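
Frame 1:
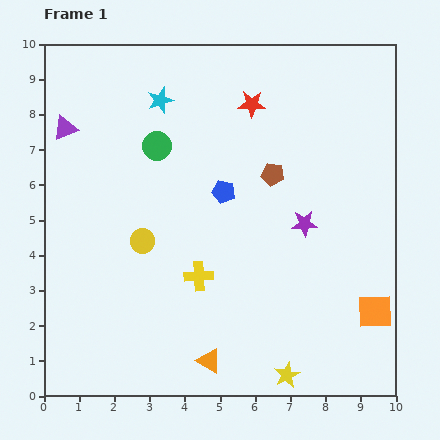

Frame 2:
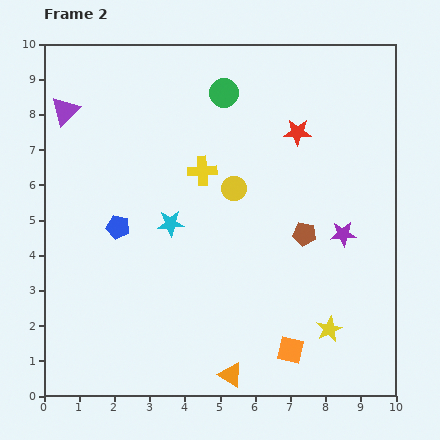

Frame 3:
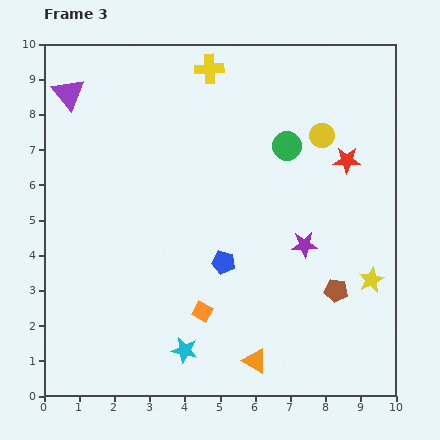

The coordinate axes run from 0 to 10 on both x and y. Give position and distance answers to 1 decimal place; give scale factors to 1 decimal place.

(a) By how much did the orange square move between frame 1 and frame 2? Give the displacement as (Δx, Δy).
(-2.4, -1.1)

The orange square was at (9.4, 2.4) in frame 1 and (7.0, 1.3) in frame 2.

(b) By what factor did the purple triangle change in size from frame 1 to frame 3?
1.3×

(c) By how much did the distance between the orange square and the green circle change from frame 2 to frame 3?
-2.2

Distance in frame 2: 7.5. Distance in frame 3: 5.3.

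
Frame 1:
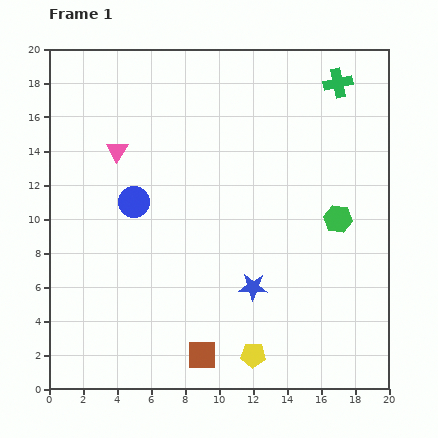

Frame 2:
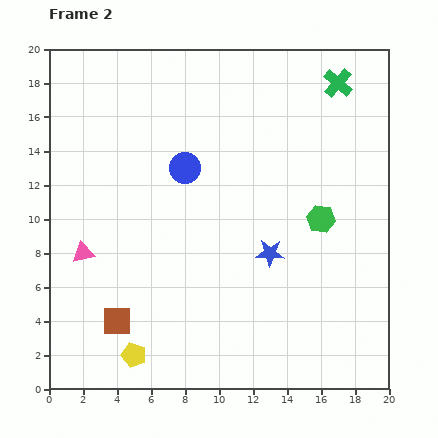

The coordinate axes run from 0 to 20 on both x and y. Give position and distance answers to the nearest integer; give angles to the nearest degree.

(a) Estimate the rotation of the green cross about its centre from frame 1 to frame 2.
36° counter-clockwise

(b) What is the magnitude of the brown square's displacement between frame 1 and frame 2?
5

The brown square moved from (9, 2) to (4, 4), a distance of √(5² + 2²) ≈ 5.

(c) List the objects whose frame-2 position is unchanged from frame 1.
the green cross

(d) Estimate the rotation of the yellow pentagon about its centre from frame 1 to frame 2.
16° clockwise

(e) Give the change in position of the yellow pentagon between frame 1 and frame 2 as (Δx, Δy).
(-7, 0)

The yellow pentagon was at (12, 2) in frame 1 and (5, 2) in frame 2.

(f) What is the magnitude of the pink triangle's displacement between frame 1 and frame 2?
6

The pink triangle moved from (4, 14) to (2, 8), a distance of √(2² + 6²) ≈ 6.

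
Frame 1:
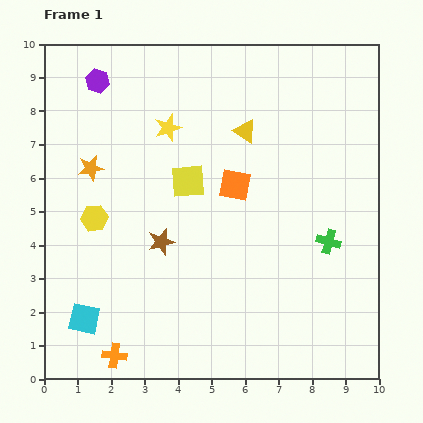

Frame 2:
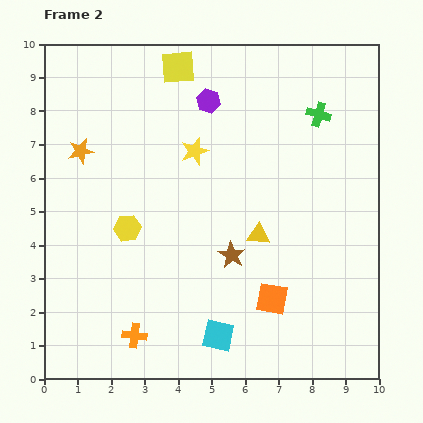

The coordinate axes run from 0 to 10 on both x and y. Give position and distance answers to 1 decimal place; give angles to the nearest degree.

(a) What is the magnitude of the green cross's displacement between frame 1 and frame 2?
3.8

The green cross moved from (8.5, 4.1) to (8.2, 7.9), a distance of √(0.3² + 3.8²) ≈ 3.8.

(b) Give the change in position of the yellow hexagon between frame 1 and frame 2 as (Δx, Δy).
(1.0, -0.3)

The yellow hexagon was at (1.5, 4.8) in frame 1 and (2.5, 4.5) in frame 2.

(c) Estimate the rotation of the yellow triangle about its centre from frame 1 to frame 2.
28° counter-clockwise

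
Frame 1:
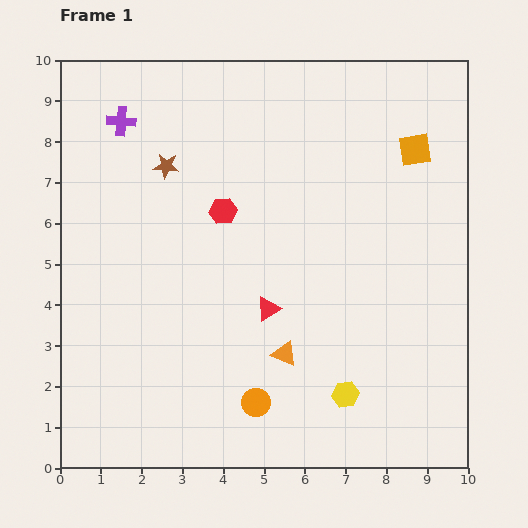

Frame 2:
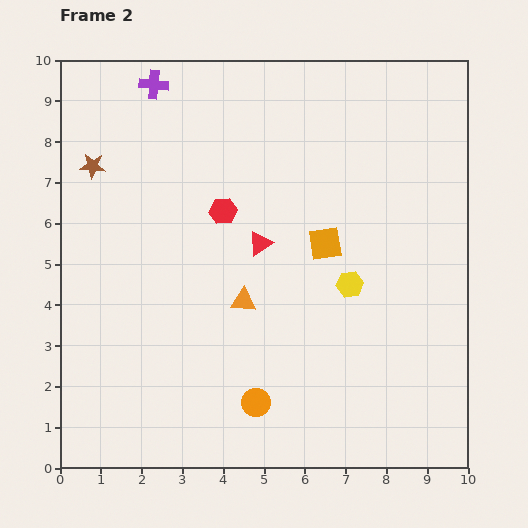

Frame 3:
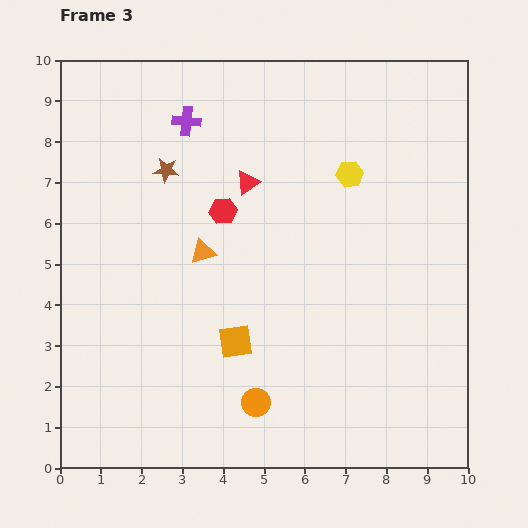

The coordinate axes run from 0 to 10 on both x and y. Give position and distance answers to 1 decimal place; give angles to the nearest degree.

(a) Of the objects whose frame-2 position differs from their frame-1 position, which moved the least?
the purple cross

(moved 1.2)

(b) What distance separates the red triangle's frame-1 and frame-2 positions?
1.6

The red triangle moved from (5.1, 3.9) to (4.9, 5.5), a distance of √(0.2² + 1.6²) ≈ 1.6.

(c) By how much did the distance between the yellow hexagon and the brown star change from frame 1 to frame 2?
-0.2

Distance in frame 1: 7.1. Distance in frame 2: 6.9.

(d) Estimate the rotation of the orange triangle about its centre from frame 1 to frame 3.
40° counter-clockwise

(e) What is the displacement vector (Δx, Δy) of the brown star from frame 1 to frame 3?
(0.0, -0.1)

The brown star was at (2.6, 7.4) in frame 1 and (2.6, 7.3) in frame 3.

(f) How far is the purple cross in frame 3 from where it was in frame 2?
1.2

The purple cross moved from (2.3, 9.4) to (3.1, 8.5), a distance of √(0.8² + 0.9²) ≈ 1.2.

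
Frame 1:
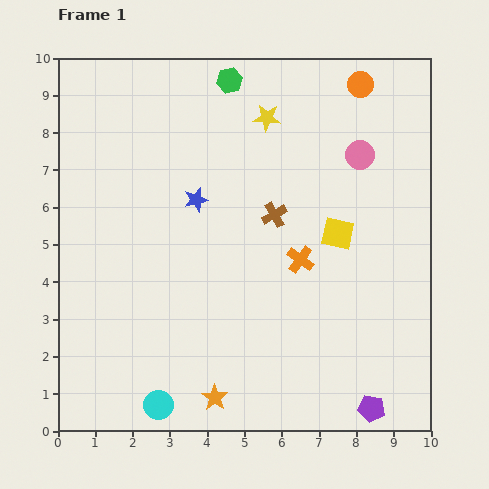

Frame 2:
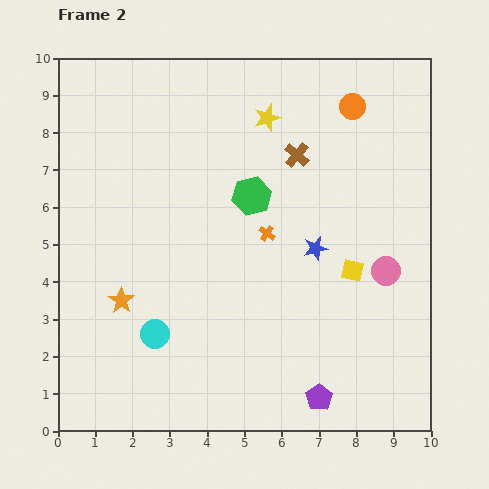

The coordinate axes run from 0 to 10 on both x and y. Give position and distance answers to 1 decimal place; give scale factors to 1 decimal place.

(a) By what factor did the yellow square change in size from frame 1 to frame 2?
0.7×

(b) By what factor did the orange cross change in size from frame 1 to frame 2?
0.6×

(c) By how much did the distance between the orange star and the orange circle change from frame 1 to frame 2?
-1.2

Distance in frame 1: 9.3. Distance in frame 2: 8.1.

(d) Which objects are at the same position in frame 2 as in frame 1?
the yellow star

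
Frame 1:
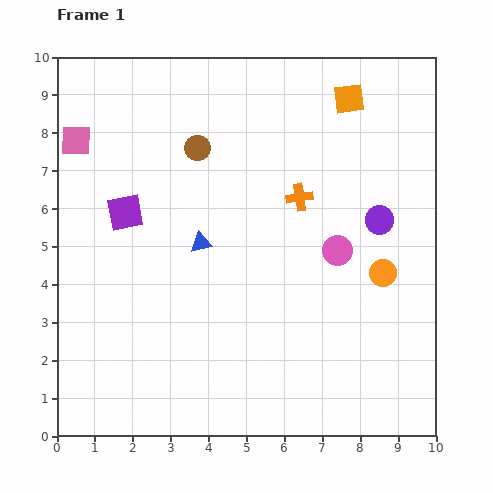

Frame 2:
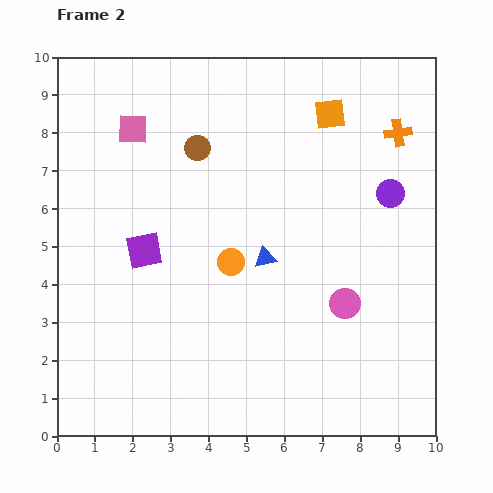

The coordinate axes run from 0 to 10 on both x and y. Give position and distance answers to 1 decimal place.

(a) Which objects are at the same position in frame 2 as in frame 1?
the brown circle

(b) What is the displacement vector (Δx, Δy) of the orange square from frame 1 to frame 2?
(-0.5, -0.4)

The orange square was at (7.7, 8.9) in frame 1 and (7.2, 8.5) in frame 2.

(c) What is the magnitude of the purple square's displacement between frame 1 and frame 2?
1.1

The purple square moved from (1.8, 5.9) to (2.3, 4.9), a distance of √(0.5² + 1.0²) ≈ 1.1.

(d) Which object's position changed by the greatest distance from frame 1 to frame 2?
the orange circle

(moved 4.0; next 3.1)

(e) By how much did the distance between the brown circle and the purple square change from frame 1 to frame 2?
+0.5

Distance in frame 1: 2.5. Distance in frame 2: 3.0.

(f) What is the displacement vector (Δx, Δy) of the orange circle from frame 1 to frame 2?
(-4.0, 0.3)

The orange circle was at (8.6, 4.3) in frame 1 and (4.6, 4.6) in frame 2.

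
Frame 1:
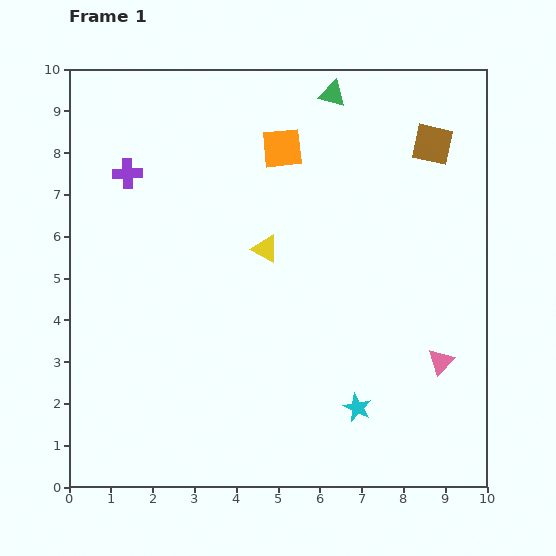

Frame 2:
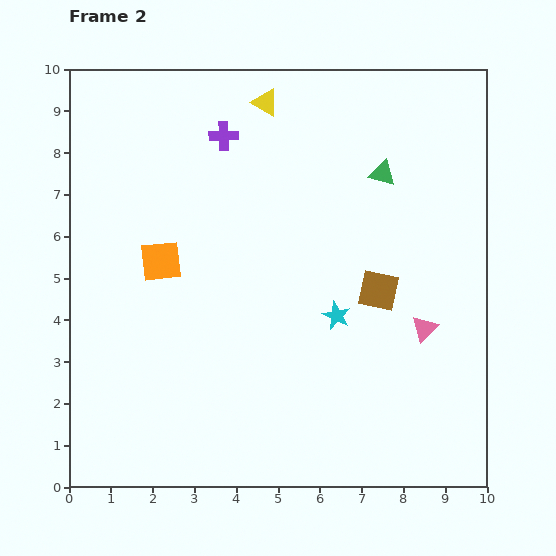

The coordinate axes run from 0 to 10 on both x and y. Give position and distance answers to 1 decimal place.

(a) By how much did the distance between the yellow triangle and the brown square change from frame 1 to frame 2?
+0.5

Distance in frame 1: 4.7. Distance in frame 2: 5.2.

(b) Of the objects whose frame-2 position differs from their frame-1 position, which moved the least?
the pink triangle

(moved 0.9)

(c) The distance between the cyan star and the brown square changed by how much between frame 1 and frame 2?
-5.4

Distance in frame 1: 6.6. Distance in frame 2: 1.2.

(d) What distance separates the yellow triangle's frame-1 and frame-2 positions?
3.5

The yellow triangle moved from (4.7, 5.7) to (4.7, 9.2), a distance of √(0.0² + 3.5²) ≈ 3.5.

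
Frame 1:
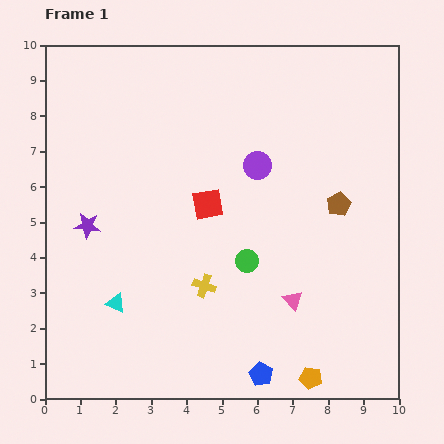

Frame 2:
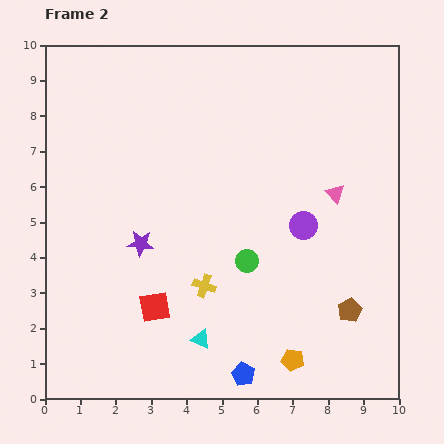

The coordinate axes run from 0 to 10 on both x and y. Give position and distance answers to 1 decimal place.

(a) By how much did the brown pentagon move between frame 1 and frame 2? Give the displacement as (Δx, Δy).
(0.3, -3.0)

The brown pentagon was at (8.3, 5.5) in frame 1 and (8.6, 2.5) in frame 2.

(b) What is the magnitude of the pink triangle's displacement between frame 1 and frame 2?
3.2

The pink triangle moved from (7.0, 2.8) to (8.2, 5.8), a distance of √(1.2² + 3.0²) ≈ 3.2.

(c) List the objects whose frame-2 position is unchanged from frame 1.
the yellow cross, the green circle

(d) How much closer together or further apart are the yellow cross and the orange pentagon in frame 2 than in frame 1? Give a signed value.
-0.7

Distance in frame 1: 4.0. Distance in frame 2: 3.3.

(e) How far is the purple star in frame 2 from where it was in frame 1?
1.6

The purple star moved from (1.2, 4.9) to (2.7, 4.4), a distance of √(1.5² + 0.5²) ≈ 1.6.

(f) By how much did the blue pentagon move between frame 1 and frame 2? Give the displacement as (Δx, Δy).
(-0.5, 0.0)

The blue pentagon was at (6.1, 0.7) in frame 1 and (5.6, 0.7) in frame 2.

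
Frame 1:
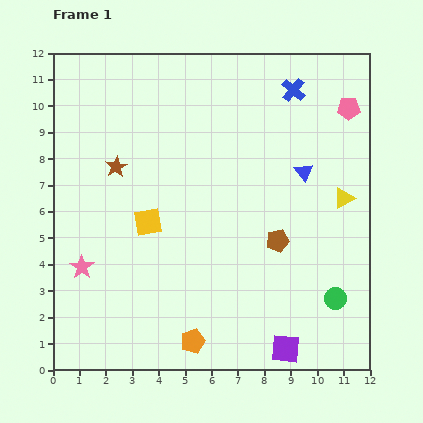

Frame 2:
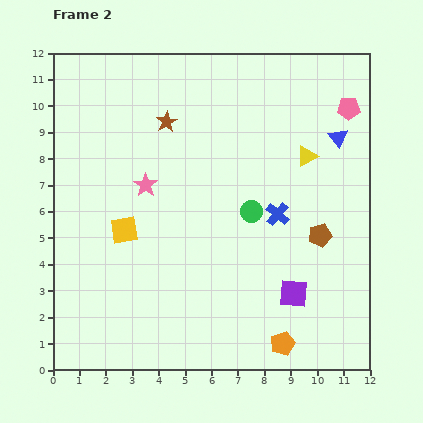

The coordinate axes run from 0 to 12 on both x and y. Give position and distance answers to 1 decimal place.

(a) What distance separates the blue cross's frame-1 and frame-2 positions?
4.7

The blue cross moved from (9.1, 10.6) to (8.5, 5.9), a distance of √(0.6² + 4.7²) ≈ 4.7.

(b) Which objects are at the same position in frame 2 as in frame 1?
the pink pentagon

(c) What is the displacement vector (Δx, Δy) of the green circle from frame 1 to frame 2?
(-3.2, 3.3)

The green circle was at (10.7, 2.7) in frame 1 and (7.5, 6.0) in frame 2.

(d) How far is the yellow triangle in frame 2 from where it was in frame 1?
2.1

The yellow triangle moved from (11.0, 6.5) to (9.6, 8.1), a distance of √(1.4² + 1.6²) ≈ 2.1.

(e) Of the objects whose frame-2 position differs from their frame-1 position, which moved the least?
the yellow square

(moved 0.9)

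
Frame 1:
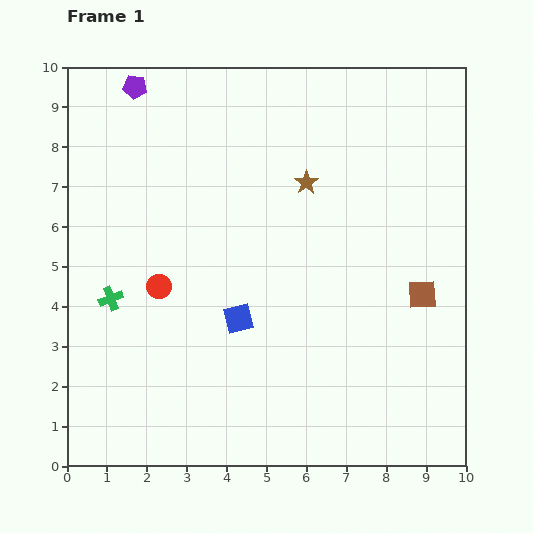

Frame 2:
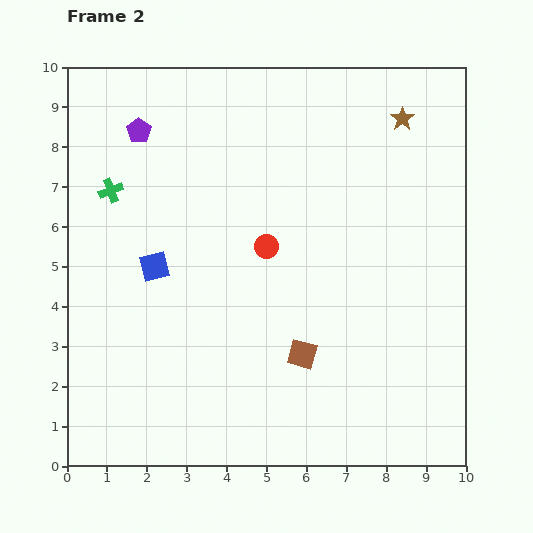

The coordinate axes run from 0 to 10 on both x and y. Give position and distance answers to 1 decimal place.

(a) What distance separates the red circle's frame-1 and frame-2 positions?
2.9

The red circle moved from (2.3, 4.5) to (5.0, 5.5), a distance of √(2.7² + 1.0²) ≈ 2.9.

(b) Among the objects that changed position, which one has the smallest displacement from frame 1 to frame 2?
the purple pentagon

(moved 1.1)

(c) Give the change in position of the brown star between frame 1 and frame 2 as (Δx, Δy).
(2.4, 1.6)

The brown star was at (6.0, 7.1) in frame 1 and (8.4, 8.7) in frame 2.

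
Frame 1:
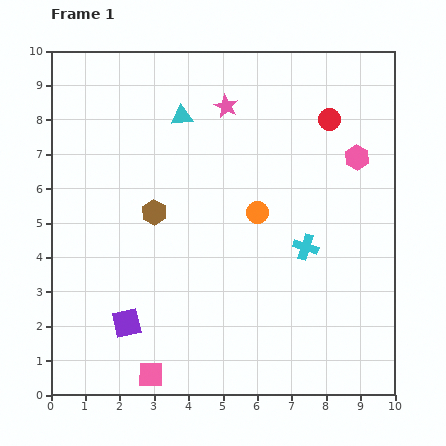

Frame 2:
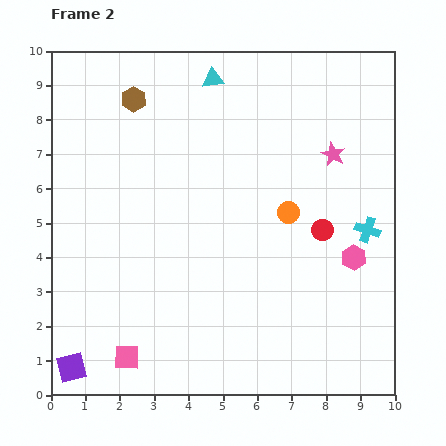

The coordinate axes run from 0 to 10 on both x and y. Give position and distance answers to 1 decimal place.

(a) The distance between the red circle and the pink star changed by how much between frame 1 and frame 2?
-0.8

Distance in frame 1: 3.0. Distance in frame 2: 2.2.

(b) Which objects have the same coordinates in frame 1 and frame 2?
none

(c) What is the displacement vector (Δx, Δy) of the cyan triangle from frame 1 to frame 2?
(0.9, 1.1)

The cyan triangle was at (3.8, 8.1) in frame 1 and (4.7, 9.2) in frame 2.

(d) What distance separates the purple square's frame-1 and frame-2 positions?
2.1

The purple square moved from (2.2, 2.1) to (0.6, 0.8), a distance of √(1.6² + 1.3²) ≈ 2.1.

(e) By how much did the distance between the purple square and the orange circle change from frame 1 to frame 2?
+2.7

Distance in frame 1: 5.0. Distance in frame 2: 7.7.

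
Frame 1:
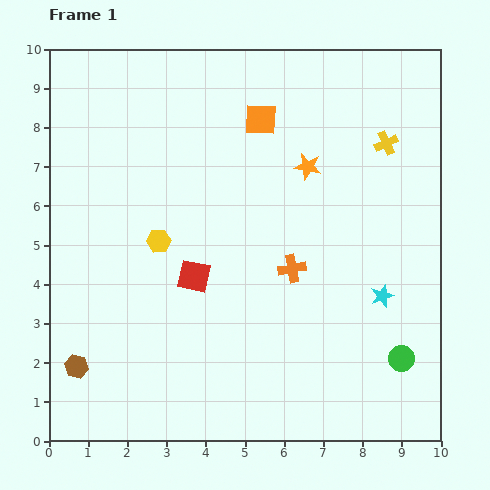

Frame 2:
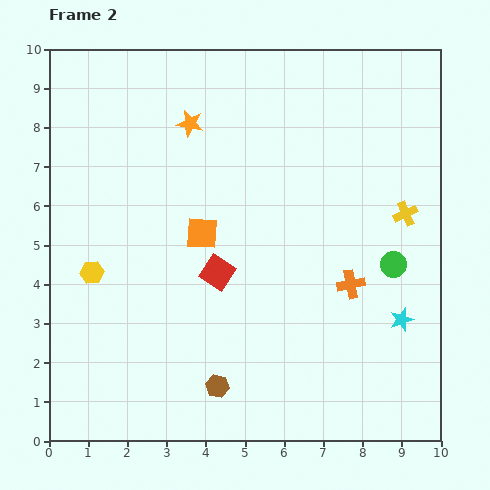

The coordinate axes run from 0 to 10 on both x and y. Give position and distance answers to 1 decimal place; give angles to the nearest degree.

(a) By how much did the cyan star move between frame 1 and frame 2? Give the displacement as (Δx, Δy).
(0.5, -0.6)

The cyan star was at (8.5, 3.7) in frame 1 and (9.0, 3.1) in frame 2.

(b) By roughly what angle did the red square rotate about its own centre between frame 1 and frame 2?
21° clockwise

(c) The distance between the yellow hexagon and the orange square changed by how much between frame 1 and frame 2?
-1.0

Distance in frame 1: 4.0. Distance in frame 2: 3.0.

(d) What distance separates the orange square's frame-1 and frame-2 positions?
3.3

The orange square moved from (5.4, 8.2) to (3.9, 5.3), a distance of √(1.5² + 2.9²) ≈ 3.3.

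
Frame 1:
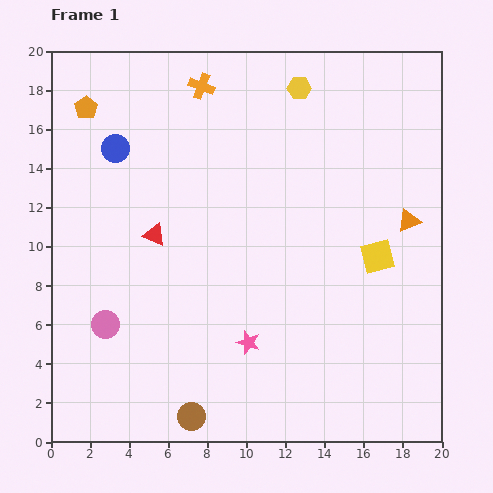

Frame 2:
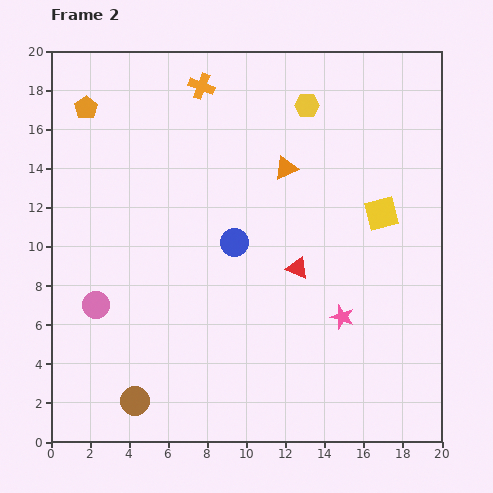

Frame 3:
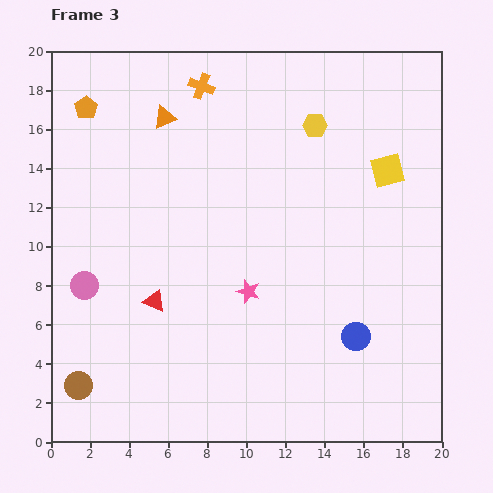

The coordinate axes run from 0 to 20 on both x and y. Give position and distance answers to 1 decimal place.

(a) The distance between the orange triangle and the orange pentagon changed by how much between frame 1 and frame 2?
-6.8

Distance in frame 1: 17.5. Distance in frame 2: 10.7.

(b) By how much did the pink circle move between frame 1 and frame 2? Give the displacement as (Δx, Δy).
(-0.5, 1.0)

The pink circle was at (2.8, 6.0) in frame 1 and (2.3, 7.0) in frame 2.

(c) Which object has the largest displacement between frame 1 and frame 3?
the blue circle

(moved 15.6; next 13.6)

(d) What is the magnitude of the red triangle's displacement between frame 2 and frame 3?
7.5

The red triangle moved from (12.6, 8.9) to (5.3, 7.2), a distance of √(7.3² + 1.7²) ≈ 7.5.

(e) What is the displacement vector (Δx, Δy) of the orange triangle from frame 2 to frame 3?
(-6.2, 2.6)

The orange triangle was at (12.0, 14.0) in frame 2 and (5.8, 16.6) in frame 3.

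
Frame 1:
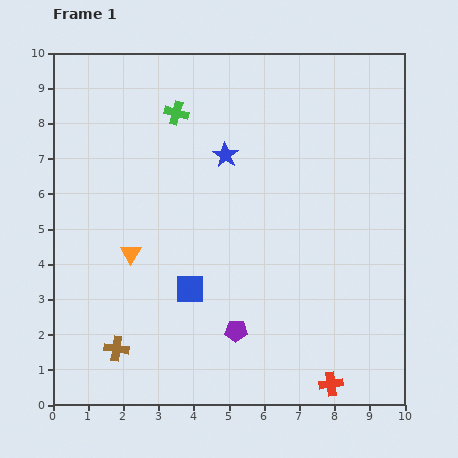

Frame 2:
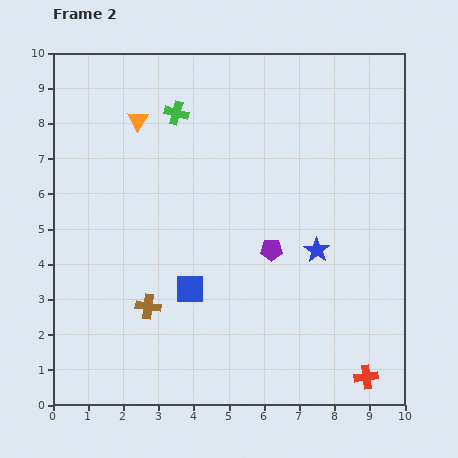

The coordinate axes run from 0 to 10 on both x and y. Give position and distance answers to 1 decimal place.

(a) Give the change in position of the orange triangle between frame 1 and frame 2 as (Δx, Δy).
(0.2, 3.8)

The orange triangle was at (2.2, 4.3) in frame 1 and (2.4, 8.1) in frame 2.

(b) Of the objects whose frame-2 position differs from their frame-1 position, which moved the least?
the red cross

(moved 1.0)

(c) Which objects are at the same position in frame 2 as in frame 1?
the green cross, the blue square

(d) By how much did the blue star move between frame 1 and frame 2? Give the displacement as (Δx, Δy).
(2.6, -2.7)

The blue star was at (4.9, 7.1) in frame 1 and (7.5, 4.4) in frame 2.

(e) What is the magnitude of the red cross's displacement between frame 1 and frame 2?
1.0

The red cross moved from (7.9, 0.6) to (8.9, 0.8), a distance of √(1.0² + 0.2²) ≈ 1.0.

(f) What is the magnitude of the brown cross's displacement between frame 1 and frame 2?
1.5

The brown cross moved from (1.8, 1.6) to (2.7, 2.8), a distance of √(0.9² + 1.2²) ≈ 1.5.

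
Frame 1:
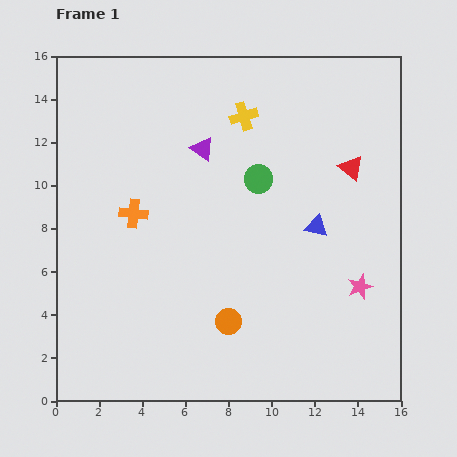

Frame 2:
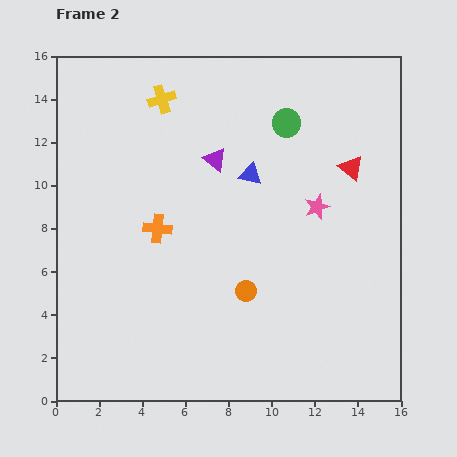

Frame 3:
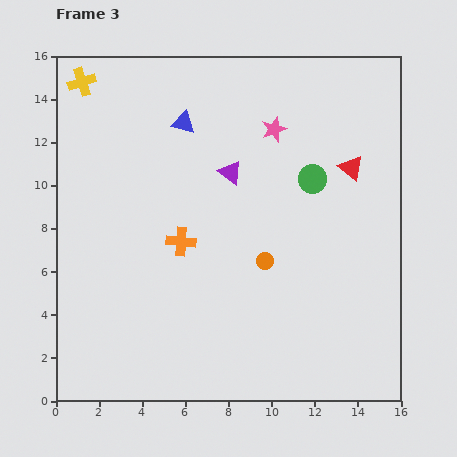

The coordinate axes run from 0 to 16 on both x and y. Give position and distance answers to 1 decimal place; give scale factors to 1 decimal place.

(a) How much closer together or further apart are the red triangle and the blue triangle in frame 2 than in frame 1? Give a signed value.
+1.6

Distance in frame 1: 3.1. Distance in frame 2: 4.7.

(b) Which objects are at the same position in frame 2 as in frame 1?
the red triangle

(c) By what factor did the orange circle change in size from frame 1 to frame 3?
0.6×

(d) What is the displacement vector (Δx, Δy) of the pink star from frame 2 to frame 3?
(-2.0, 3.6)

The pink star was at (12.1, 9.0) in frame 2 and (10.1, 12.6) in frame 3.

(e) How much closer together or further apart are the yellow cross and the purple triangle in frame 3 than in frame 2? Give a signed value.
+4.3

Distance in frame 2: 3.8. Distance in frame 3: 8.1.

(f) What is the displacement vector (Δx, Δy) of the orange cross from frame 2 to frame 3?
(1.1, -0.6)

The orange cross was at (4.7, 8.0) in frame 2 and (5.8, 7.4) in frame 3.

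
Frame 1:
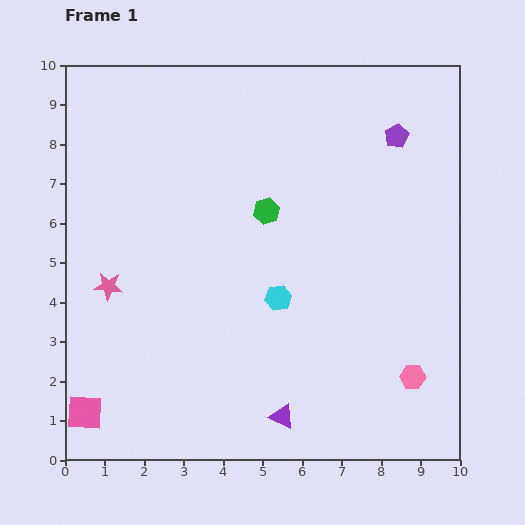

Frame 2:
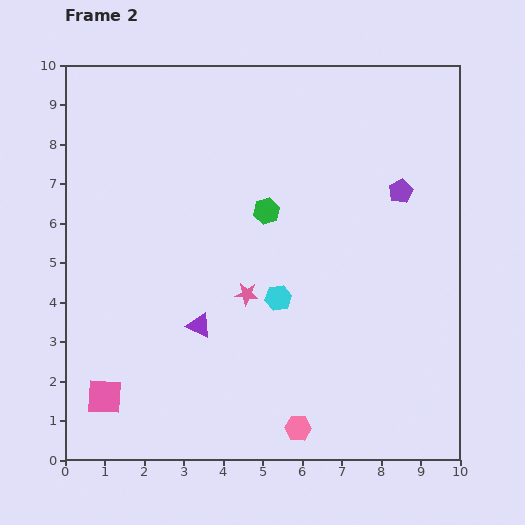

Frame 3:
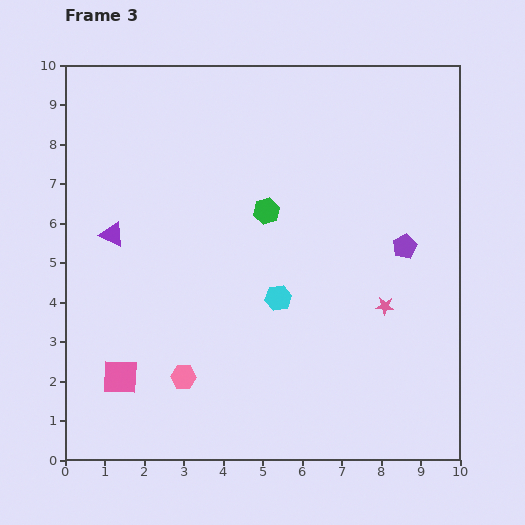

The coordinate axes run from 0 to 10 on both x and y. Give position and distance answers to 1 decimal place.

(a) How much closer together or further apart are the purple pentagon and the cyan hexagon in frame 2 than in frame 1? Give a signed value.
-1.0

Distance in frame 1: 5.1. Distance in frame 2: 4.1.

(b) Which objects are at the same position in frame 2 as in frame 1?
the cyan hexagon, the green hexagon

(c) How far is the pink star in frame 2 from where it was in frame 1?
3.5

The pink star moved from (1.1, 4.4) to (4.6, 4.2), a distance of √(3.5² + 0.2²) ≈ 3.5.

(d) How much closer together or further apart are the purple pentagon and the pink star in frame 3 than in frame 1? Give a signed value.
-6.6

Distance in frame 1: 8.2. Distance in frame 3: 1.6.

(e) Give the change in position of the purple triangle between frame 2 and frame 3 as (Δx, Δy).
(-2.2, 2.3)

The purple triangle was at (3.4, 3.4) in frame 2 and (1.2, 5.7) in frame 3.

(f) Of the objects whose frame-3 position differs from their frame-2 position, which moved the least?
the pink square

(moved 0.6)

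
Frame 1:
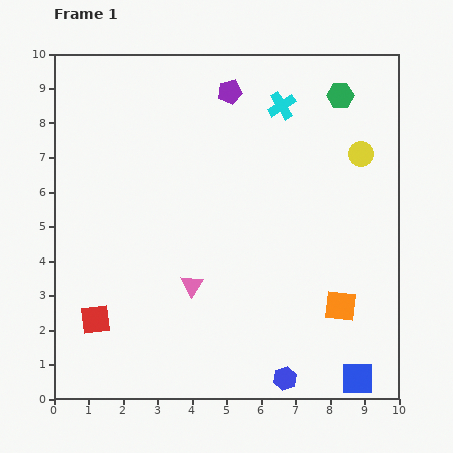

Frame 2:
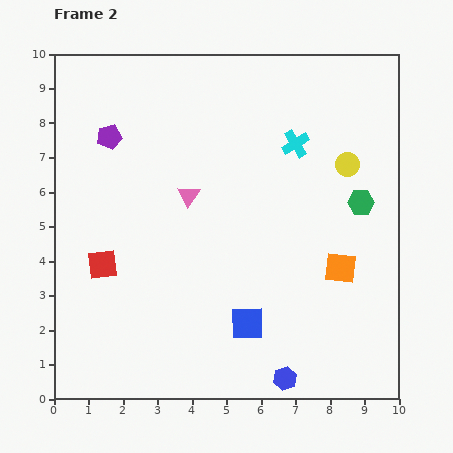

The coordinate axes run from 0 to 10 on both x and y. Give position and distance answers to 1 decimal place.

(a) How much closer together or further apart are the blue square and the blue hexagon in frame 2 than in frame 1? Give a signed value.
-0.2

Distance in frame 1: 2.1. Distance in frame 2: 1.9.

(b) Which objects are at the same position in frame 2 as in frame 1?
the blue hexagon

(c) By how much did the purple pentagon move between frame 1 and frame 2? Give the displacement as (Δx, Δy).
(-3.5, -1.3)

The purple pentagon was at (5.1, 8.9) in frame 1 and (1.6, 7.6) in frame 2.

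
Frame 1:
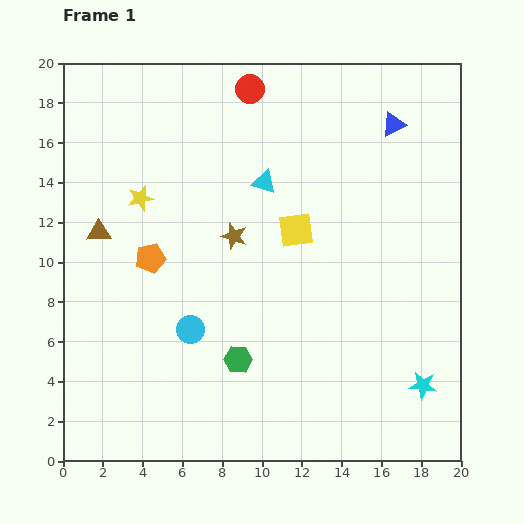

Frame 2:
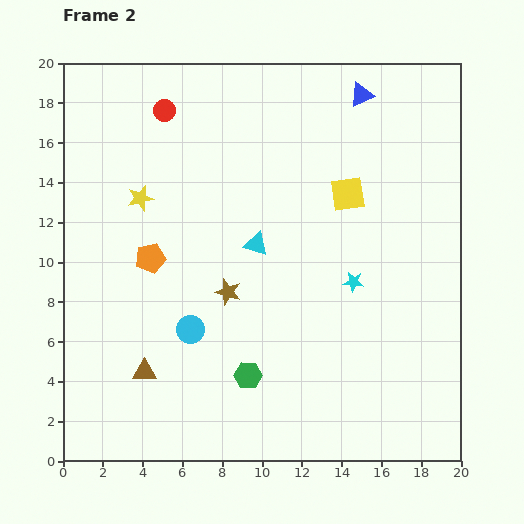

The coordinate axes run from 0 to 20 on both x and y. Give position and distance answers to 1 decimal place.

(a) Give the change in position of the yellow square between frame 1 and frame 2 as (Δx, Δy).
(2.6, 1.8)

The yellow square was at (11.7, 11.6) in frame 1 and (14.3, 13.4) in frame 2.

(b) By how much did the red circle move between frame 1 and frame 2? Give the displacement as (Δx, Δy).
(-4.3, -1.1)

The red circle was at (9.4, 18.7) in frame 1 and (5.1, 17.6) in frame 2.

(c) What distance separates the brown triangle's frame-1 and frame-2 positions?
7.4

The brown triangle moved from (1.8, 11.5) to (4.1, 4.5), a distance of √(2.3² + 7.0²) ≈ 7.4.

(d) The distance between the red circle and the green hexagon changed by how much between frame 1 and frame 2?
+0.3

Distance in frame 1: 13.6. Distance in frame 2: 13.9.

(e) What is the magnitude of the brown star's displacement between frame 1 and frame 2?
2.8

The brown star moved from (8.6, 11.3) to (8.3, 8.5), a distance of √(0.3² + 2.8²) ≈ 2.8.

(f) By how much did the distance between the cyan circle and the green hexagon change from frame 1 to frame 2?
+0.9

Distance in frame 1: 2.8. Distance in frame 2: 3.7.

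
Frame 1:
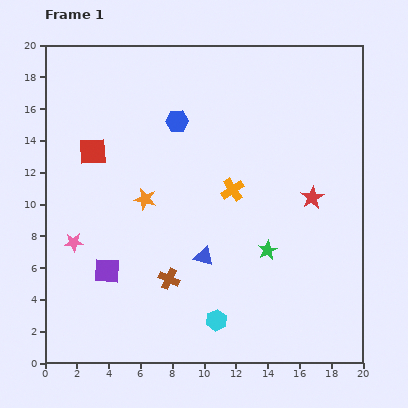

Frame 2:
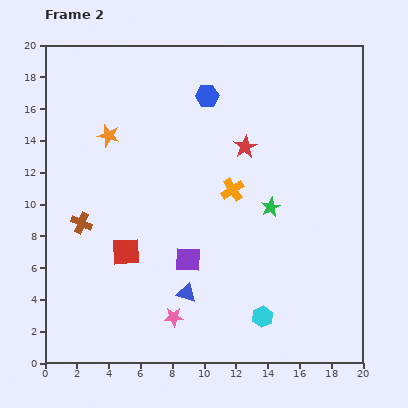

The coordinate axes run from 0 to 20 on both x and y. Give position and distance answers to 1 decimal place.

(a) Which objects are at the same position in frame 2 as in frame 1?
the orange cross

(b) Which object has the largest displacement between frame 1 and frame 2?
the pink star

(moved 7.9; next 6.6)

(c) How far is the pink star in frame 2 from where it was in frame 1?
7.9

The pink star moved from (1.8, 7.6) to (8.1, 2.9), a distance of √(6.3² + 4.7²) ≈ 7.9.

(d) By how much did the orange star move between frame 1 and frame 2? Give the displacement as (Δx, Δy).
(-2.3, 4.0)

The orange star was at (6.3, 10.3) in frame 1 and (4.0, 14.3) in frame 2.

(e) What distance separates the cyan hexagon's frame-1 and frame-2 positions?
2.9

The cyan hexagon moved from (10.8, 2.7) to (13.7, 2.9), a distance of √(2.9² + 0.2²) ≈ 2.9.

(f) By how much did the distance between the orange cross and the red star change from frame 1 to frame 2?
-2.2

Distance in frame 1: 5.0. Distance in frame 2: 2.8.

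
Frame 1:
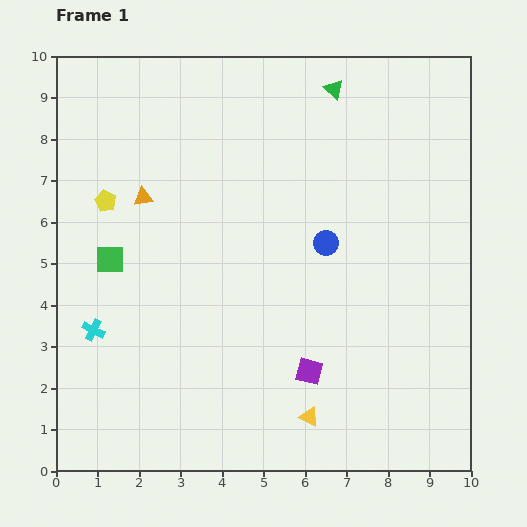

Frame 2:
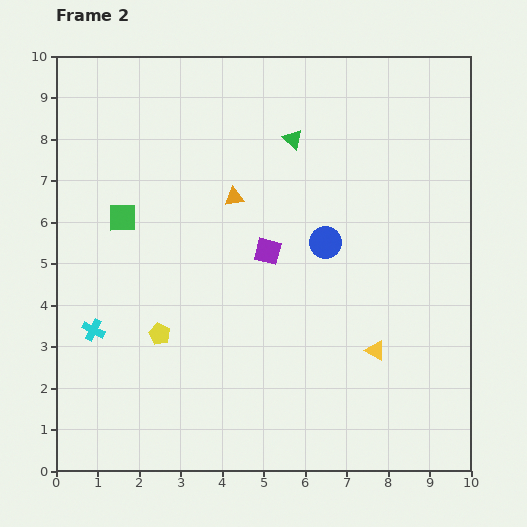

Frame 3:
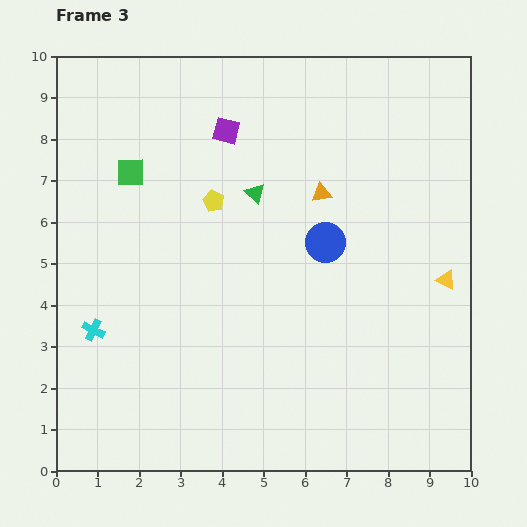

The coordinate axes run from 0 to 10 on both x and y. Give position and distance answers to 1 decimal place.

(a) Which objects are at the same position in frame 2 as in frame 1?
the blue circle, the cyan cross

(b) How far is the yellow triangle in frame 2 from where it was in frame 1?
2.3

The yellow triangle moved from (6.1, 1.3) to (7.7, 2.9), a distance of √(1.6² + 1.6²) ≈ 2.3.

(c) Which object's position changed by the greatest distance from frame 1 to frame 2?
the yellow pentagon

(moved 3.5; next 3.1)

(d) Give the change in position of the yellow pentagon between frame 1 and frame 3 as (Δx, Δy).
(2.6, 0.0)

The yellow pentagon was at (1.2, 6.5) in frame 1 and (3.8, 6.5) in frame 3.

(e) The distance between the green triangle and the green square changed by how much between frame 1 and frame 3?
-3.8

Distance in frame 1: 6.8. Distance in frame 3: 3.0.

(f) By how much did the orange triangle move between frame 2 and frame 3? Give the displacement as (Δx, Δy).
(2.1, 0.1)

The orange triangle was at (4.3, 6.6) in frame 2 and (6.4, 6.7) in frame 3.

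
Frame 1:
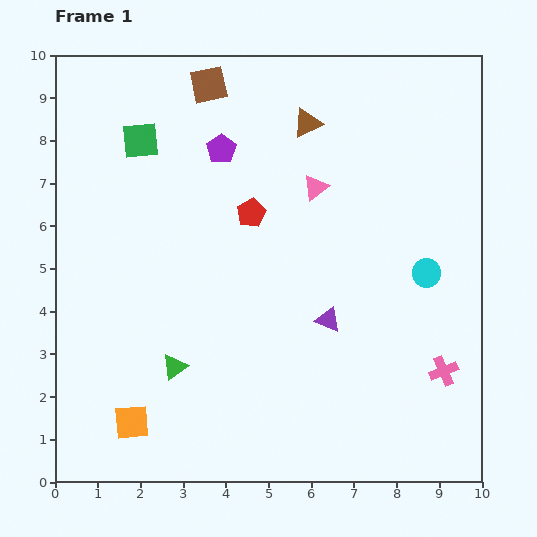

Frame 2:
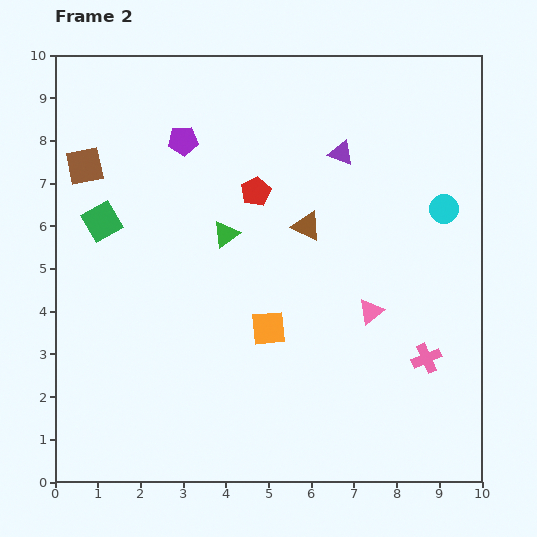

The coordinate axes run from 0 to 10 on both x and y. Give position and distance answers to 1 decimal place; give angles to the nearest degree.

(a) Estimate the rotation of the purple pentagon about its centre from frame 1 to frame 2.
31° clockwise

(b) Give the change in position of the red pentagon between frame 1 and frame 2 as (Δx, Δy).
(0.1, 0.5)

The red pentagon was at (4.6, 6.3) in frame 1 and (4.7, 6.8) in frame 2.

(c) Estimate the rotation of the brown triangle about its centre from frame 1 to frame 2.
51° clockwise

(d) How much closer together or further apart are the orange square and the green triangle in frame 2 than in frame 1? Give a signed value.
+0.8

Distance in frame 1: 1.6. Distance in frame 2: 2.4.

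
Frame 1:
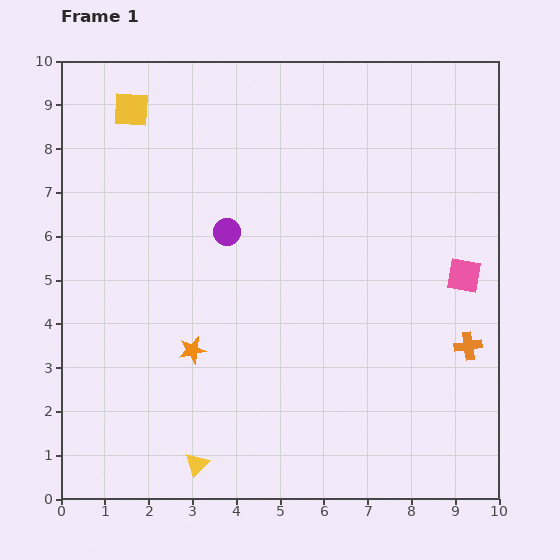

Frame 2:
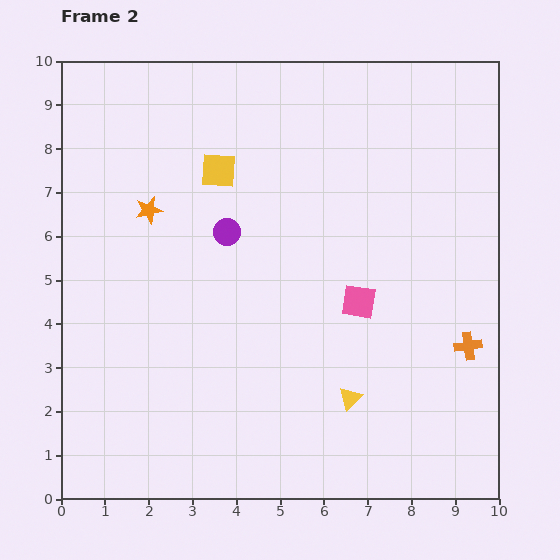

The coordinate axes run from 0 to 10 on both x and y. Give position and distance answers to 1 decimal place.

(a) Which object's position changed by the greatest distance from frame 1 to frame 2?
the yellow triangle

(moved 3.8; next 3.4)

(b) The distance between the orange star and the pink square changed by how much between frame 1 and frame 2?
-1.2

Distance in frame 1: 6.4. Distance in frame 2: 5.2.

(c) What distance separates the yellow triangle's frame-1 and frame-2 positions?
3.8

The yellow triangle moved from (3.1, 0.8) to (6.6, 2.3), a distance of √(3.5² + 1.5²) ≈ 3.8.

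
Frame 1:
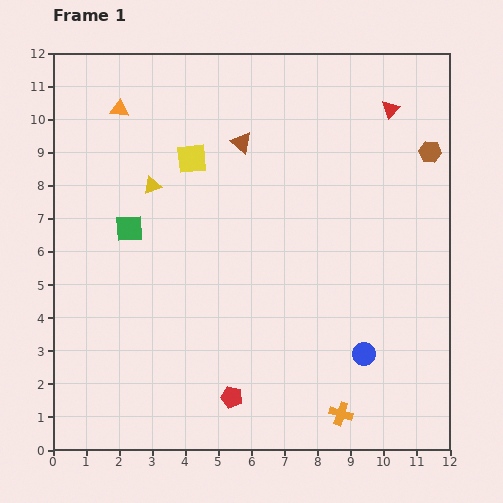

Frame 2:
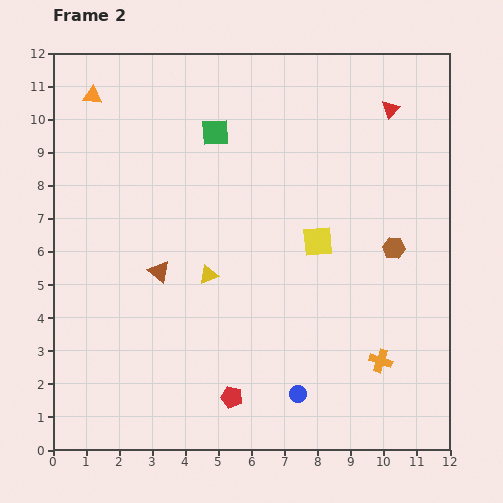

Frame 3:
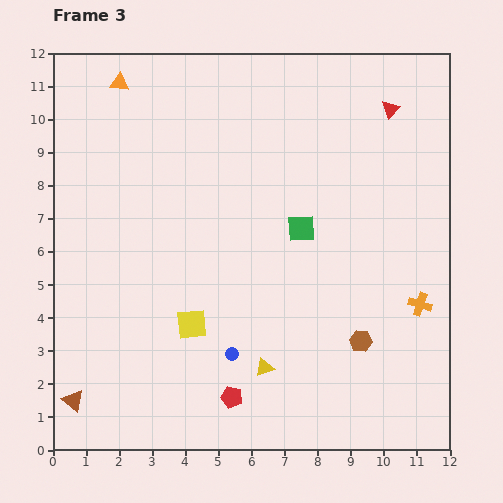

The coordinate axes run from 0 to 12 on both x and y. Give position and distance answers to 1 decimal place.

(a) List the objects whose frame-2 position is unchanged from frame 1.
the red pentagon, the red triangle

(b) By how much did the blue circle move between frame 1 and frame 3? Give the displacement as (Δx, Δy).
(-4.0, 0.0)

The blue circle was at (9.4, 2.9) in frame 1 and (5.4, 2.9) in frame 3.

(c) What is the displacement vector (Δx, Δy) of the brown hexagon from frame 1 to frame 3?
(-2.1, -5.7)

The brown hexagon was at (11.4, 9.0) in frame 1 and (9.3, 3.3) in frame 3.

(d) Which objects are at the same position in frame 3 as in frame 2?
the red pentagon, the red triangle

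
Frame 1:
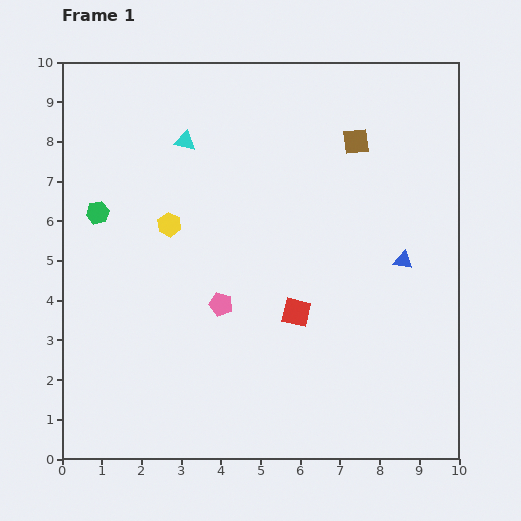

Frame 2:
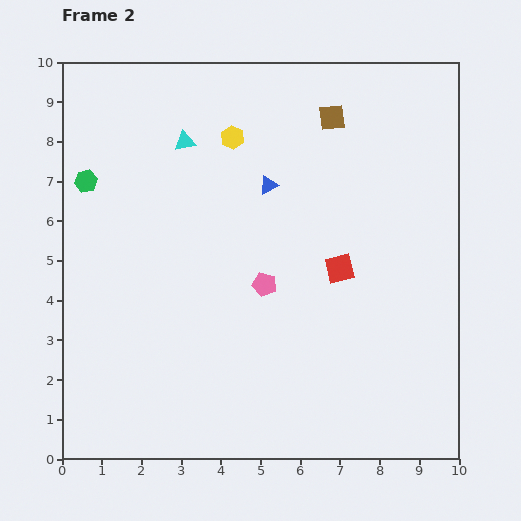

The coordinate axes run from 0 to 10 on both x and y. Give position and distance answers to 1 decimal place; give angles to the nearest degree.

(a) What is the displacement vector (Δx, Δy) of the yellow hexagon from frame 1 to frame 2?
(1.6, 2.2)

The yellow hexagon was at (2.7, 5.9) in frame 1 and (4.3, 8.1) in frame 2.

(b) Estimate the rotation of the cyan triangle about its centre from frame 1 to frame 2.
24° counter-clockwise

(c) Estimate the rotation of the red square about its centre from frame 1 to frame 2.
27° counter-clockwise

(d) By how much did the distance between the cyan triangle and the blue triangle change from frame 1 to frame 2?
-3.9

Distance in frame 1: 6.3. Distance in frame 2: 2.4.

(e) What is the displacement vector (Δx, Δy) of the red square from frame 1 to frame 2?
(1.1, 1.1)

The red square was at (5.9, 3.7) in frame 1 and (7.0, 4.8) in frame 2.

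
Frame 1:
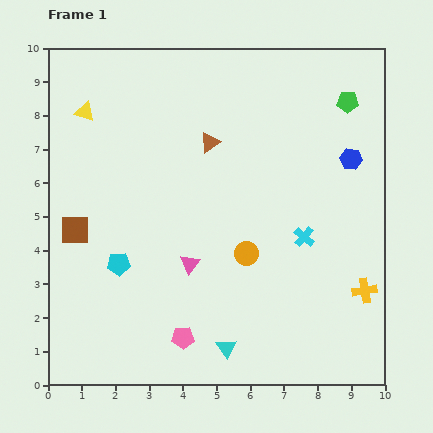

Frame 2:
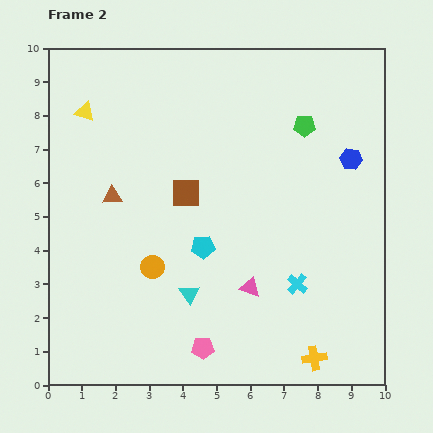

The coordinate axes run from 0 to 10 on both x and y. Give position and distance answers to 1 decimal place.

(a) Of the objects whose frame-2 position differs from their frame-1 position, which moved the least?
the pink pentagon

(moved 0.7)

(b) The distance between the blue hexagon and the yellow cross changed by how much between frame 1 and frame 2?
+2.1

Distance in frame 1: 3.9. Distance in frame 2: 6.0.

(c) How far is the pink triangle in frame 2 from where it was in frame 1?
1.9

The pink triangle moved from (4.2, 3.6) to (6.0, 2.9), a distance of √(1.8² + 0.7²) ≈ 1.9.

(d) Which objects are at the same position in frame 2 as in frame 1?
the yellow triangle, the blue hexagon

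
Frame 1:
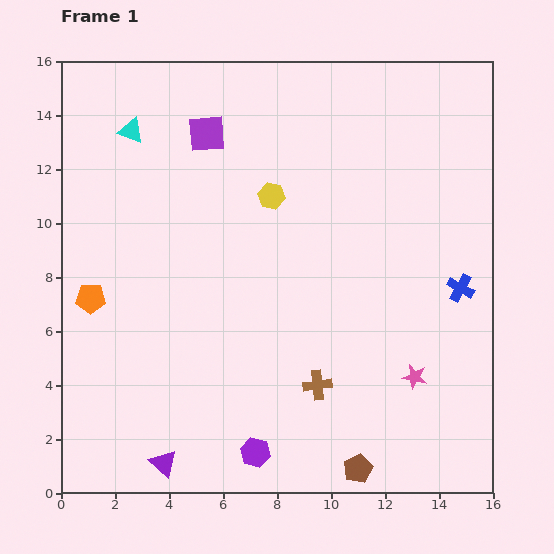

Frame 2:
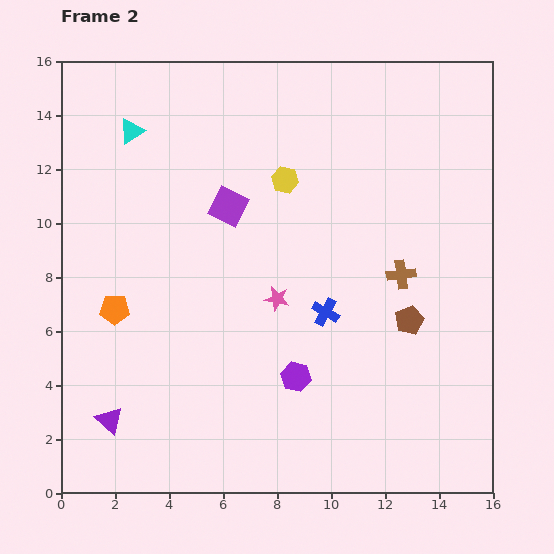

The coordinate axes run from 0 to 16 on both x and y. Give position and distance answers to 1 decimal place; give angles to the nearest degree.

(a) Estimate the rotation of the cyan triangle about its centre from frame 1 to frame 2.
53° counter-clockwise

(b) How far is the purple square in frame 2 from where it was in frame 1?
2.8

The purple square moved from (5.4, 13.3) to (6.2, 10.6), a distance of √(0.8² + 2.7²) ≈ 2.8.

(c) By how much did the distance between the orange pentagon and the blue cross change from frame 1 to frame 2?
-5.9

Distance in frame 1: 13.7. Distance in frame 2: 7.8.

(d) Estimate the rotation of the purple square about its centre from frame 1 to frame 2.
31° clockwise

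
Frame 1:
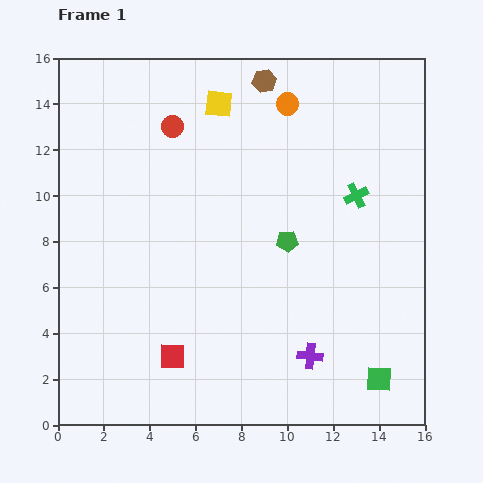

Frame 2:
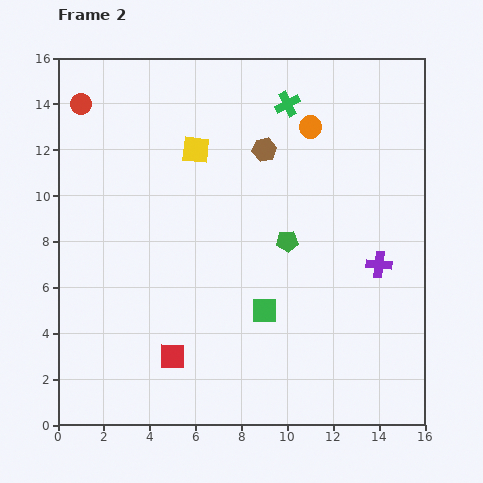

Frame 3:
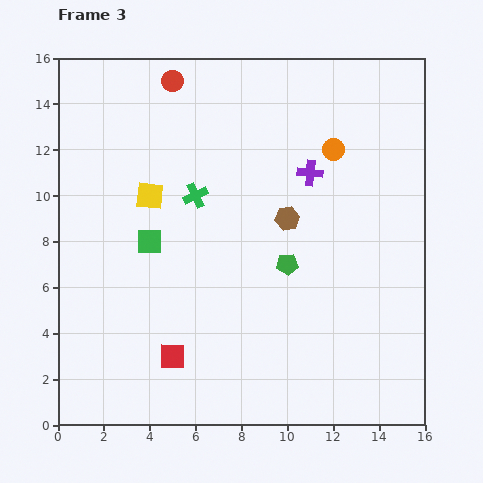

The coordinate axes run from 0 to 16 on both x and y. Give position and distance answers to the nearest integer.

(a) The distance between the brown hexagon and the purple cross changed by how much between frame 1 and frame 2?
-5

Distance in frame 1: 12. Distance in frame 2: 7.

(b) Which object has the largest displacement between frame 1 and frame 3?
the green square

(moved 12; next 8)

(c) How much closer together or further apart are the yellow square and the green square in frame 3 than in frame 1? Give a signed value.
-12

Distance in frame 1: 14. Distance in frame 3: 2.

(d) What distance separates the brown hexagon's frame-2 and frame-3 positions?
3

The brown hexagon moved from (9, 12) to (10, 9), a distance of √(1² + 3²) ≈ 3.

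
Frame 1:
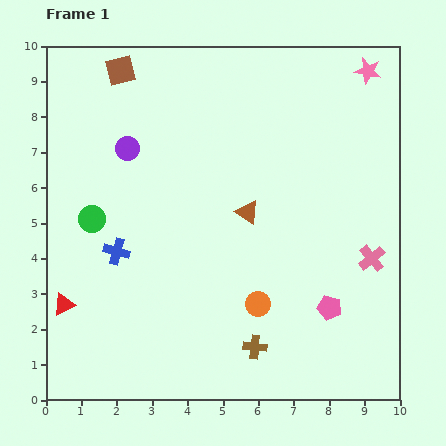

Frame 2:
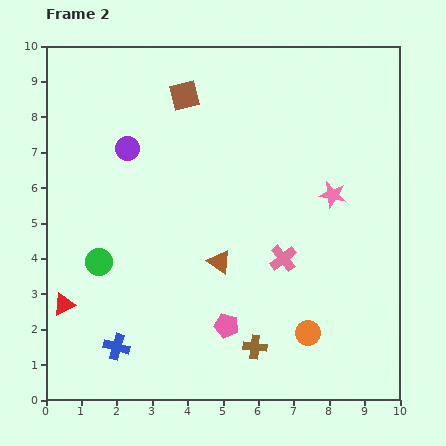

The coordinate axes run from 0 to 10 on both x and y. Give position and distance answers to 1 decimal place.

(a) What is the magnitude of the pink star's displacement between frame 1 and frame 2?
3.6

The pink star moved from (9.1, 9.3) to (8.1, 5.8), a distance of √(1.0² + 3.5²) ≈ 3.6.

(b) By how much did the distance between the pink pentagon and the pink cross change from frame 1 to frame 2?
+0.7

Distance in frame 1: 1.8. Distance in frame 2: 2.5.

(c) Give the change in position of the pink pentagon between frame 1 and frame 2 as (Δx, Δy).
(-2.9, -0.5)

The pink pentagon was at (8.0, 2.6) in frame 1 and (5.1, 2.1) in frame 2.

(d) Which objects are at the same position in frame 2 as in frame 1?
the brown cross, the purple circle, the red triangle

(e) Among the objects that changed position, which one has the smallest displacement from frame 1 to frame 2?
the green circle

(moved 1.2)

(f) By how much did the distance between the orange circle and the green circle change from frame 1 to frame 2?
+0.9

Distance in frame 1: 5.3. Distance in frame 2: 6.2.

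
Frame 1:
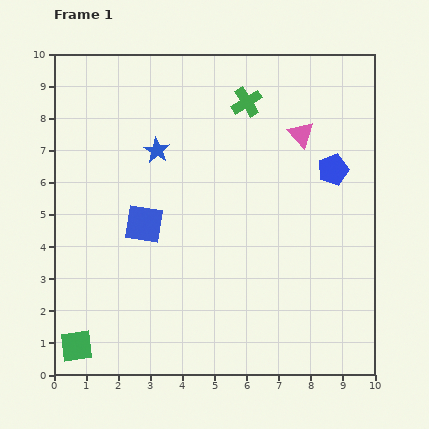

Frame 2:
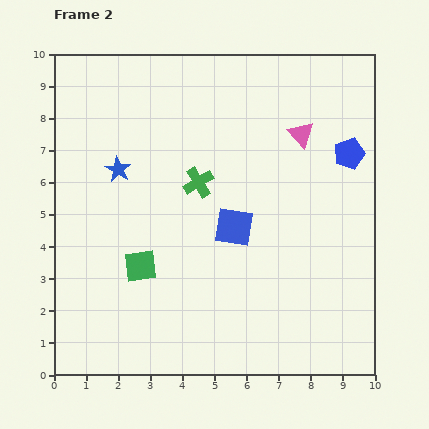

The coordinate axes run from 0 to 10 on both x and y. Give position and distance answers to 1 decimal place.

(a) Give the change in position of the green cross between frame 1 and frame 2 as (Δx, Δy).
(-1.5, -2.5)

The green cross was at (6.0, 8.5) in frame 1 and (4.5, 6.0) in frame 2.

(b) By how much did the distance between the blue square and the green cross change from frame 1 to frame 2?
-3.2

Distance in frame 1: 5.0. Distance in frame 2: 1.8.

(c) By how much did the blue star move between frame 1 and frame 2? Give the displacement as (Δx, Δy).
(-1.2, -0.6)

The blue star was at (3.2, 7.0) in frame 1 and (2.0, 6.4) in frame 2.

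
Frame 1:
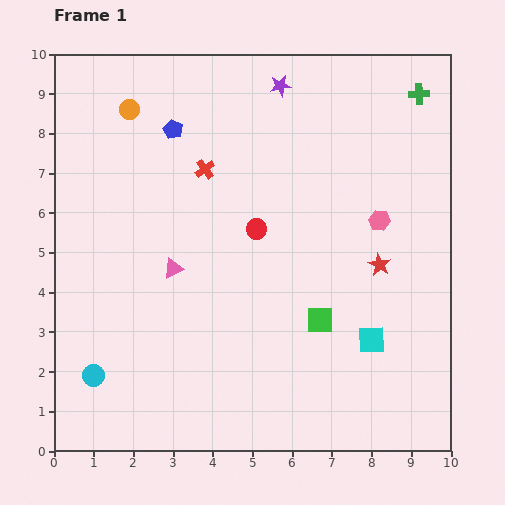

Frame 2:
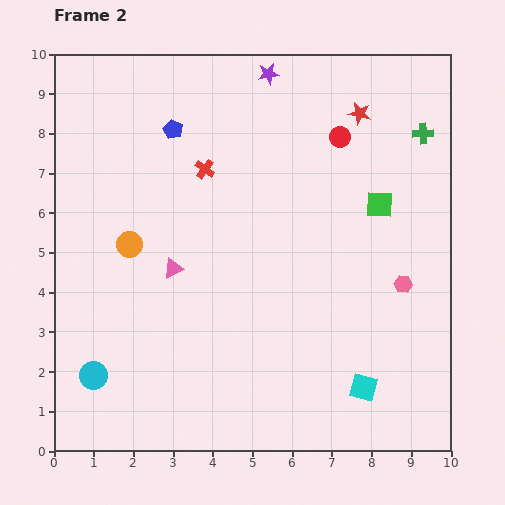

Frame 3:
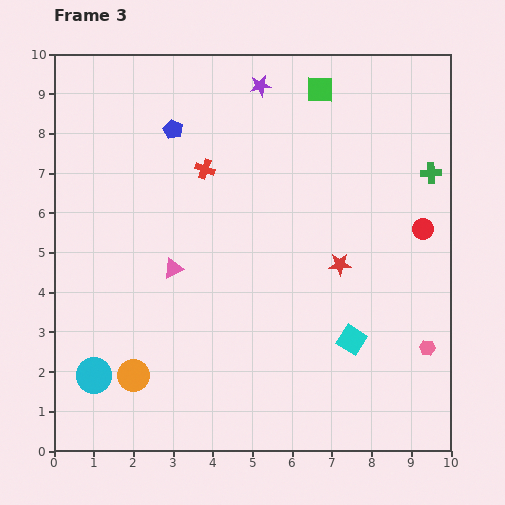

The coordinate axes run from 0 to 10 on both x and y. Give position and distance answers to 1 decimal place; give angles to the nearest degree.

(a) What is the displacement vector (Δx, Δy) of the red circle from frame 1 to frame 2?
(2.1, 2.3)

The red circle was at (5.1, 5.6) in frame 1 and (7.2, 7.9) in frame 2.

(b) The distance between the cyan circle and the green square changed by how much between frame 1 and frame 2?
+2.5

Distance in frame 1: 5.9. Distance in frame 2: 8.4.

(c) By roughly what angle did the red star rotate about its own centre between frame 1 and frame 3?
30° counter-clockwise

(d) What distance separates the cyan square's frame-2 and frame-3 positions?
1.2

The cyan square moved from (7.8, 1.6) to (7.5, 2.8), a distance of √(0.3² + 1.2²) ≈ 1.2.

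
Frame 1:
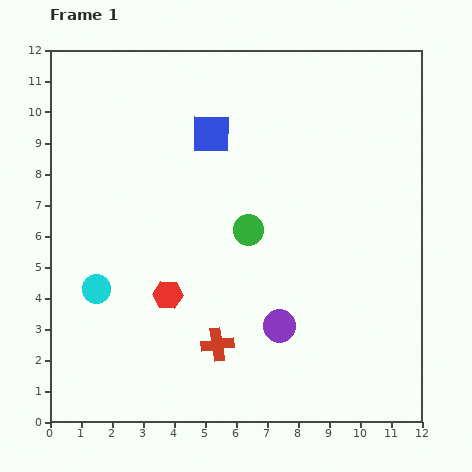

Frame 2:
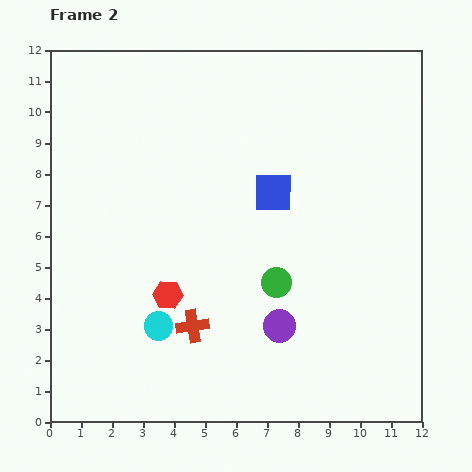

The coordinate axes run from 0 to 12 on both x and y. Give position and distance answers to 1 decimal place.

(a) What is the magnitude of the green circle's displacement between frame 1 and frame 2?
1.9

The green circle moved from (6.4, 6.2) to (7.3, 4.5), a distance of √(0.9² + 1.7²) ≈ 1.9.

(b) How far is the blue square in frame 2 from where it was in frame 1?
2.8

The blue square moved from (5.2, 9.3) to (7.2, 7.4), a distance of √(2.0² + 1.9²) ≈ 2.8.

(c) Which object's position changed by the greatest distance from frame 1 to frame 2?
the blue square

(moved 2.8; next 2.3)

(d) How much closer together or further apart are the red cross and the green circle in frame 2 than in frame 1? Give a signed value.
-0.8

Distance in frame 1: 3.8. Distance in frame 2: 3.0.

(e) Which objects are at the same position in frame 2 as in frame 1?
the purple circle, the red hexagon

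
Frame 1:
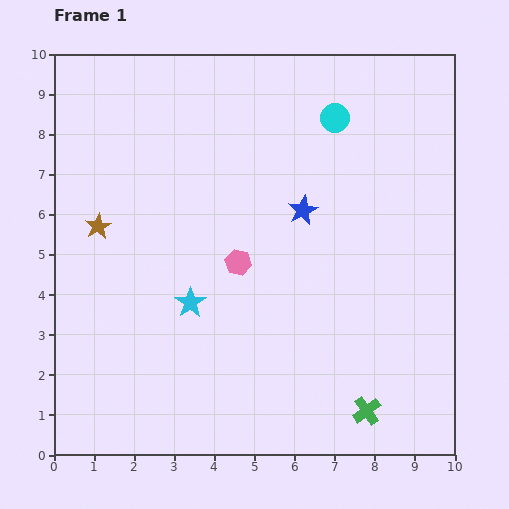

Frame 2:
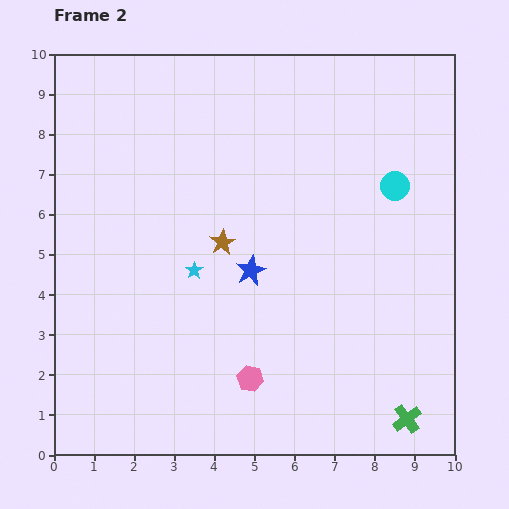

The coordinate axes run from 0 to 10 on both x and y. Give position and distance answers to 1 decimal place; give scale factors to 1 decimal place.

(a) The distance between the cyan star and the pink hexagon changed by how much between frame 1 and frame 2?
+1.4

Distance in frame 1: 1.6. Distance in frame 2: 3.0.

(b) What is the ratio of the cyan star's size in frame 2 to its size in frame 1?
0.6×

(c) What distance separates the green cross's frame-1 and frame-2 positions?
1.0

The green cross moved from (7.8, 1.1) to (8.8, 0.9), a distance of √(1.0² + 0.2²) ≈ 1.0.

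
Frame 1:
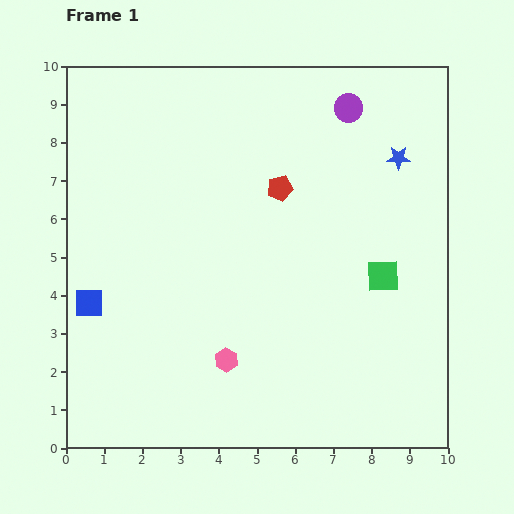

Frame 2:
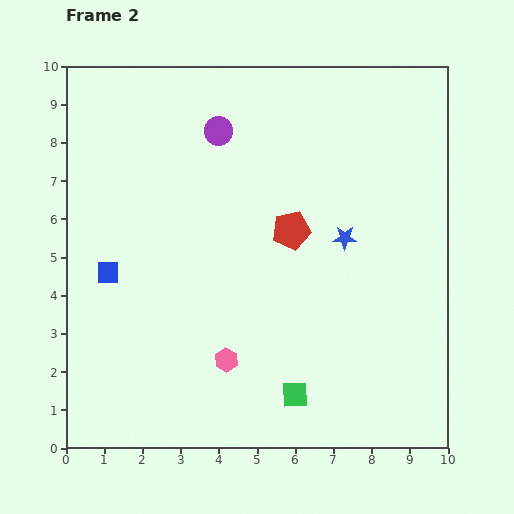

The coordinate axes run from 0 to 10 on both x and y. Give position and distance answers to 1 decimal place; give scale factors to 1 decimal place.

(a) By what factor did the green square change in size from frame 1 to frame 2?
0.8×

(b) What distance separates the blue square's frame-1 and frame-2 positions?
0.9

The blue square moved from (0.6, 3.8) to (1.1, 4.6), a distance of √(0.5² + 0.8²) ≈ 0.9.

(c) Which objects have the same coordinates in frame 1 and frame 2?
the pink hexagon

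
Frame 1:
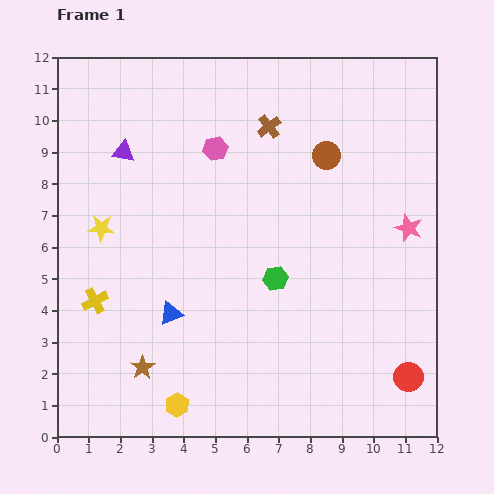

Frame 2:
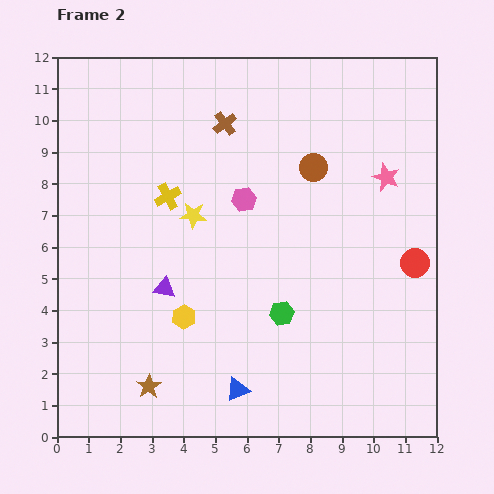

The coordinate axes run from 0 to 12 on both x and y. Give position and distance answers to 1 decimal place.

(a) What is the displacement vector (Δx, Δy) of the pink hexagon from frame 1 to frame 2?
(0.9, -1.6)

The pink hexagon was at (5.0, 9.1) in frame 1 and (5.9, 7.5) in frame 2.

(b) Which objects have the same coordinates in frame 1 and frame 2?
none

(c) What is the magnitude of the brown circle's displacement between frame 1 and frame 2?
0.6

The brown circle moved from (8.5, 8.9) to (8.1, 8.5), a distance of √(0.4² + 0.4²) ≈ 0.6.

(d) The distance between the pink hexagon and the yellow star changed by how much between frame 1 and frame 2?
-2.7

Distance in frame 1: 4.4. Distance in frame 2: 1.7.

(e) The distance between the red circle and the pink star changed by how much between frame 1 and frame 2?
-1.9

Distance in frame 1: 4.7. Distance in frame 2: 2.8.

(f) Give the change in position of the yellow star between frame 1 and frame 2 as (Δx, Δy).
(2.9, 0.4)

The yellow star was at (1.4, 6.6) in frame 1 and (4.3, 7.0) in frame 2.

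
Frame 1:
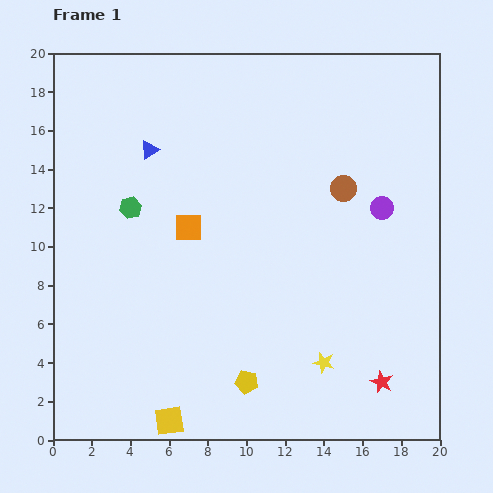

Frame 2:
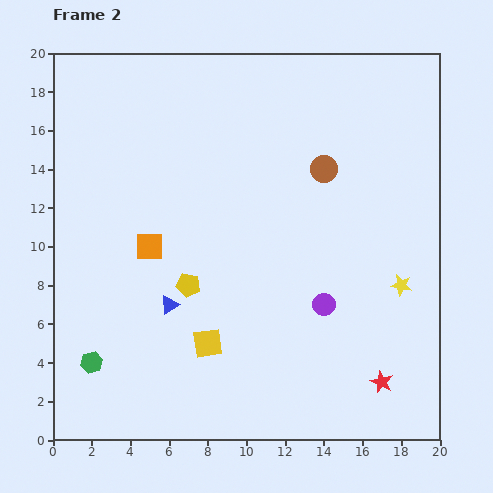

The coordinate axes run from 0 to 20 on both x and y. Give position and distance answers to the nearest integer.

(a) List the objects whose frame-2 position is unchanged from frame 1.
the red star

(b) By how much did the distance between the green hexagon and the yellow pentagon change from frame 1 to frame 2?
-5

Distance in frame 1: 11. Distance in frame 2: 6.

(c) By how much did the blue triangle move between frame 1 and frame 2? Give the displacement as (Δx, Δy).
(1, -8)

The blue triangle was at (5, 15) in frame 1 and (6, 7) in frame 2.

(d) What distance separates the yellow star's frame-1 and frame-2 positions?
6

The yellow star moved from (14, 4) to (18, 8), a distance of √(4² + 4²) ≈ 6.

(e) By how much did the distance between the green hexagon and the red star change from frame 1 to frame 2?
-1

Distance in frame 1: 16. Distance in frame 2: 15.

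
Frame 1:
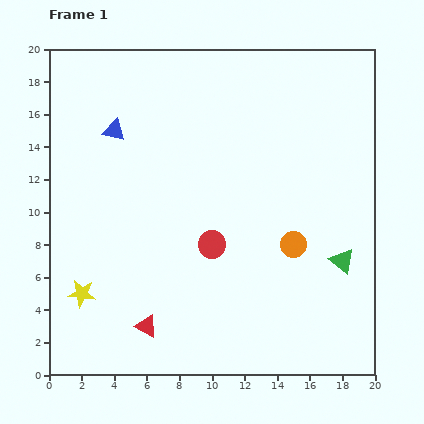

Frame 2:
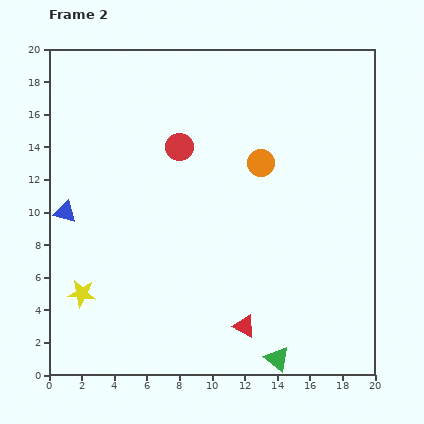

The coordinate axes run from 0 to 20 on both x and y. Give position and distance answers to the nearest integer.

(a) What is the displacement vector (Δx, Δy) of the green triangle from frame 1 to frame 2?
(-4, -6)

The green triangle was at (18, 7) in frame 1 and (14, 1) in frame 2.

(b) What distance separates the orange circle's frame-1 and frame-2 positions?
5

The orange circle moved from (15, 8) to (13, 13), a distance of √(2² + 5²) ≈ 5.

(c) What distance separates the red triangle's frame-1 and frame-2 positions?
6

The red triangle moved from (6, 3) to (12, 3), a distance of √(6² + 0²) ≈ 6.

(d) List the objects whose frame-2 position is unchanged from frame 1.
the yellow star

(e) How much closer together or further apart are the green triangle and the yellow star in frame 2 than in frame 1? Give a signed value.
-3

Distance in frame 1: 16. Distance in frame 2: 13.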